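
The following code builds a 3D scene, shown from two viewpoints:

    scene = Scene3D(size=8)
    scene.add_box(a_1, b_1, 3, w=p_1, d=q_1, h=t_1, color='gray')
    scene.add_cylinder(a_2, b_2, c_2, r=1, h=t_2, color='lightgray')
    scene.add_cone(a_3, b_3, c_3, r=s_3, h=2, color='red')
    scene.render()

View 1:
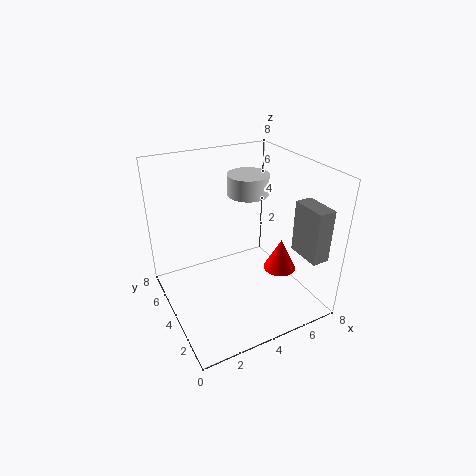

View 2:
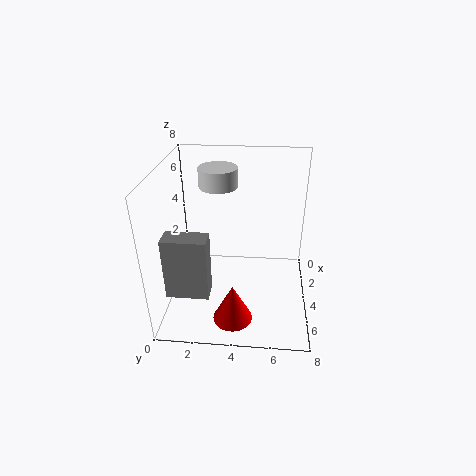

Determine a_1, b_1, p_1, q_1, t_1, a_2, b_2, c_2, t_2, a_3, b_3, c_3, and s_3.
a_1 = 7
b_1 = 1
p_1 = 1
q_1 = 2
t_1 = 3
a_2 = 4
b_2 = 3
c_2 = 7
t_2 = 1
a_3 = 7
b_3 = 4
c_3 = 1
s_3 = 1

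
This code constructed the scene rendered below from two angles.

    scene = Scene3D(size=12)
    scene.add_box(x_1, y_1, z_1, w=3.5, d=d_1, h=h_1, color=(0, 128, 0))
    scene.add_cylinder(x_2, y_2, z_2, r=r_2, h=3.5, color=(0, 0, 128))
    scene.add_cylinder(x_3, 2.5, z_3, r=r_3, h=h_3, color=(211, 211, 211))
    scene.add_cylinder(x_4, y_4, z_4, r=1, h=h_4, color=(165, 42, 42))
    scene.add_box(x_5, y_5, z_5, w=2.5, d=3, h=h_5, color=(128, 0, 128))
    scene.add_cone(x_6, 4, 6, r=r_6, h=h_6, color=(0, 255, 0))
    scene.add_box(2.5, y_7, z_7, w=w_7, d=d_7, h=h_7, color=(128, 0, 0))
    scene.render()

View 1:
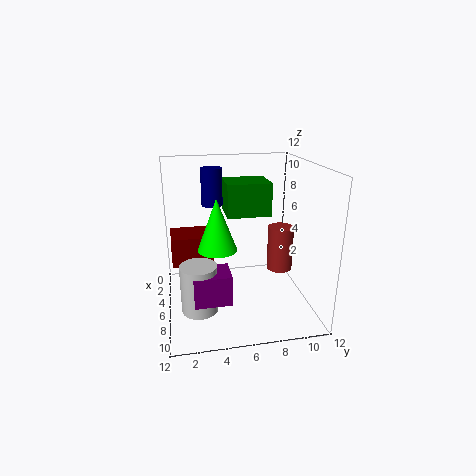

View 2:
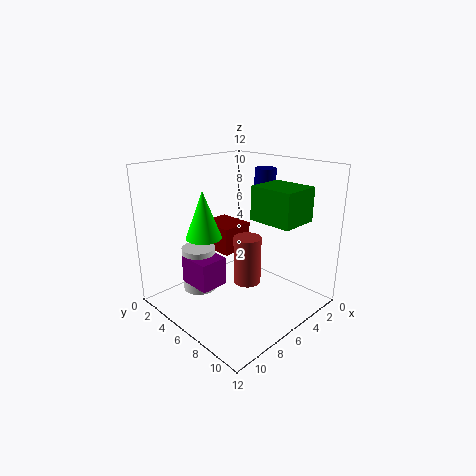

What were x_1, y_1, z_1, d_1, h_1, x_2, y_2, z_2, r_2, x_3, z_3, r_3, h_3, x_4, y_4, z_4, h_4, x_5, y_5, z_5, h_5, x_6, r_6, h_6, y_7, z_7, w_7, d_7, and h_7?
x_1 = 0.5
y_1 = 5.5
z_1 = 7
d_1 = 4
h_1 = 3
x_2 = 1
y_2 = 4.5
z_2 = 7.5
r_2 = 1
x_3 = 7.5
z_3 = 0.5
r_3 = 1.5
h_3 = 4
x_4 = 8
y_4 = 9
z_4 = 4
h_4 = 3.5
x_5 = 6.5
y_5 = 2
z_5 = 1.5
h_5 = 2.5
x_6 = 8
r_6 = 1.5
h_6 = 4
y_7 = 0.5
z_7 = 3.5
w_7 = 3
d_7 = 3.5
h_7 = 2.5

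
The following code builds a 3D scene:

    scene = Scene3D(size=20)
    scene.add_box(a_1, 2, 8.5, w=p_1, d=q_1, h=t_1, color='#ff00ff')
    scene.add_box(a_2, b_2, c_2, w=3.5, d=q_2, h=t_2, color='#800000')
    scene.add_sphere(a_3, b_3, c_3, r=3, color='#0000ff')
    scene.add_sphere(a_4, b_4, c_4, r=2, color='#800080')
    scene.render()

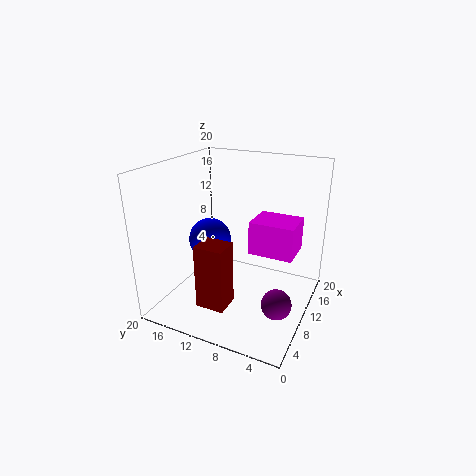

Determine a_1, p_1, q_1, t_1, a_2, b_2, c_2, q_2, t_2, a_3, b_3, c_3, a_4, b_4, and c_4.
a_1 = 9, p_1 = 5, q_1 = 6, t_1 = 4.5, a_2 = 4, b_2 = 9.5, c_2 = 1.5, q_2 = 4, t_2 = 9, a_3 = 10, b_3 = 14.5, c_3 = 9, a_4 = 7, b_4 = 3, c_4 = 3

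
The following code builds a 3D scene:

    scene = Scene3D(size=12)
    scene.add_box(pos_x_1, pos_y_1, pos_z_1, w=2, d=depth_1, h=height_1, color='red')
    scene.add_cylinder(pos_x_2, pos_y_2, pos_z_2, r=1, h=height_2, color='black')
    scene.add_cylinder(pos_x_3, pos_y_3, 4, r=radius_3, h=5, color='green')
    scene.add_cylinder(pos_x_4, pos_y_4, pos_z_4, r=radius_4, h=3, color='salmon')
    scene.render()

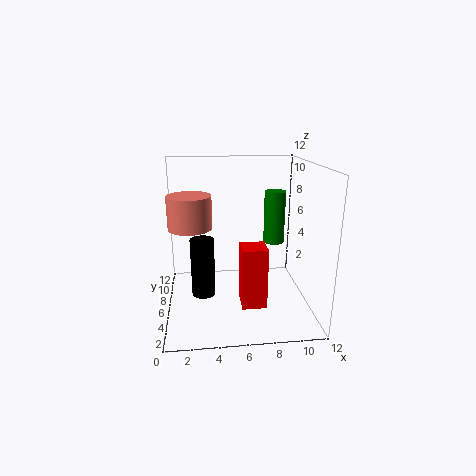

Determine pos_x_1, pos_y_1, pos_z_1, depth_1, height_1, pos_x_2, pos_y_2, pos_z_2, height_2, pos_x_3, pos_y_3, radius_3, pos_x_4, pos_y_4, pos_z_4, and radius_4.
pos_x_1 = 6
pos_y_1 = 3
pos_z_1 = 1
depth_1 = 2
height_1 = 5
pos_x_2 = 3
pos_y_2 = 6
pos_z_2 = 1
height_2 = 5
pos_x_3 = 10
pos_y_3 = 10
radius_3 = 1
pos_x_4 = 2
pos_y_4 = 9
pos_z_4 = 6
radius_4 = 2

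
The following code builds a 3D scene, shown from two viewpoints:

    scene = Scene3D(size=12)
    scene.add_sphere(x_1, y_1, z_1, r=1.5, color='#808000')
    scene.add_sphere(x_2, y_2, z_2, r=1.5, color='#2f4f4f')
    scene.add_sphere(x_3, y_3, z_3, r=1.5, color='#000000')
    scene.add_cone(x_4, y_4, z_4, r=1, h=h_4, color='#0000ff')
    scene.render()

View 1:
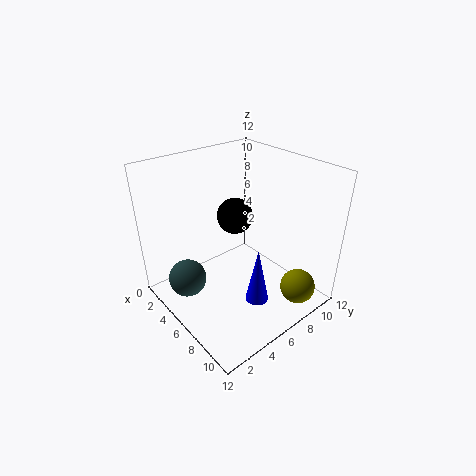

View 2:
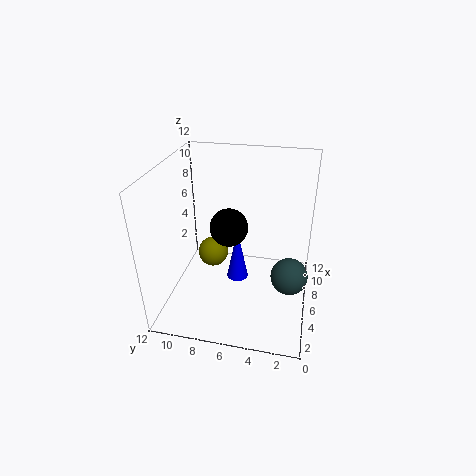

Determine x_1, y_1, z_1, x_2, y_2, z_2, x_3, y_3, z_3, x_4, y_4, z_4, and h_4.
x_1 = 10
y_1 = 9.5
z_1 = 1.5
x_2 = 5
y_2 = 1.5
z_2 = 3.5
x_3 = 5
y_3 = 6.5
z_3 = 7.5
x_4 = 8
y_4 = 6.5
z_4 = 0.5
h_4 = 5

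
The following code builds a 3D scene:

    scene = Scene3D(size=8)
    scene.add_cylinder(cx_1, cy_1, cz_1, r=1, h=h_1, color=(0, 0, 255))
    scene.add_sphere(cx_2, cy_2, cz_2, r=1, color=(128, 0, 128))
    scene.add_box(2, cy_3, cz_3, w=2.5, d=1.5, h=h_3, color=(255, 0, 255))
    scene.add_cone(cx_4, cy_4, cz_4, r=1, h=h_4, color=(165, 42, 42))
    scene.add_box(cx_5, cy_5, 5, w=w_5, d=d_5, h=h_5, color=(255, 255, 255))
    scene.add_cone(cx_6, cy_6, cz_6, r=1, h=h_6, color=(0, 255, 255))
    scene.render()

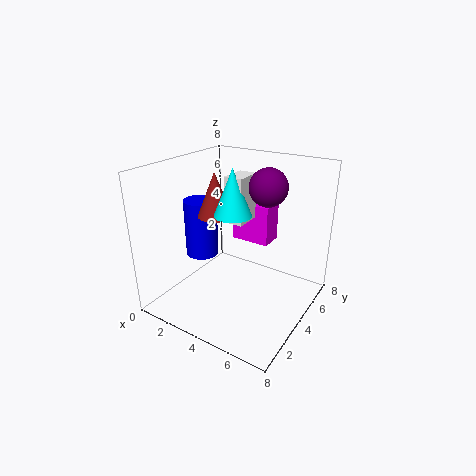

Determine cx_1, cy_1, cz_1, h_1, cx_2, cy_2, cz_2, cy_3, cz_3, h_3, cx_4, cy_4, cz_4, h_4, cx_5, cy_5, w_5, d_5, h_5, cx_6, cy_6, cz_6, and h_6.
cx_1 = 1, cy_1 = 4.5, cz_1 = 2, h_1 = 3.5, cx_2 = 5.5, cy_2 = 4.5, cz_2 = 7, cy_3 = 6.5, cz_3 = 2.5, h_3 = 2.5, cx_4 = 2.5, cy_4 = 4, cz_4 = 5, h_4 = 2.5, cx_5 = 3.5, cy_5 = 3.5, w_5 = 1, d_5 = 1.5, h_5 = 2.5, cx_6 = 4, cy_6 = 3.5, cz_6 = 5.5, h_6 = 2.5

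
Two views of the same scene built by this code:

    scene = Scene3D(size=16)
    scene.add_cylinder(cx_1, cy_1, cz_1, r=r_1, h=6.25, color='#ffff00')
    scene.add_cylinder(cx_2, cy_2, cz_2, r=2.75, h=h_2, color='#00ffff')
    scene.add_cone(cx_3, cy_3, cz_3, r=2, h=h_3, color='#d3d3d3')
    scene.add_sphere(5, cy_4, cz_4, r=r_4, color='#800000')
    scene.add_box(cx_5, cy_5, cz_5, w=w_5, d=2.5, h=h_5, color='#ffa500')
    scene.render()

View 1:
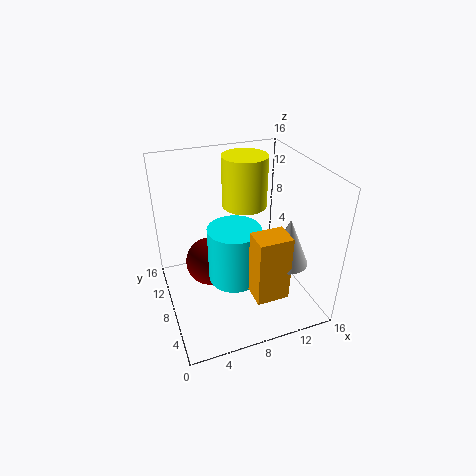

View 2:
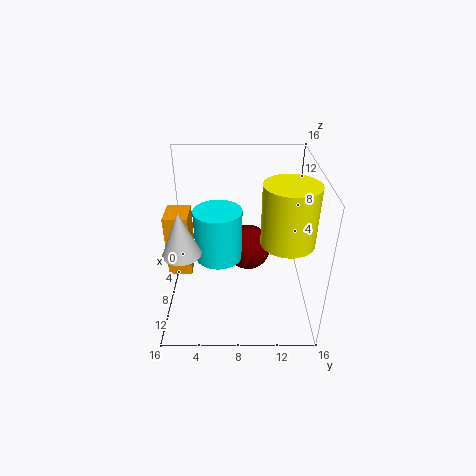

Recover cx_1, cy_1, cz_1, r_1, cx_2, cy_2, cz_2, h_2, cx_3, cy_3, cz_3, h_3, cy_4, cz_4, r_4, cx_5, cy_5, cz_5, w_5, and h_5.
cx_1 = 10.75
cy_1 = 13
cz_1 = 9.25
r_1 = 2.75
cx_2 = 6.75
cy_2 = 5.75
cz_2 = 4.75
h_2 = 6
cx_3 = 11
cy_3 = 2.25
cz_3 = 8
h_3 = 4.75
cy_4 = 9.25
cz_4 = 4.75
r_4 = 2.75
cx_5 = 7.25
cy_5 = 0.5
cz_5 = 5
w_5 = 3.25
h_5 = 6.75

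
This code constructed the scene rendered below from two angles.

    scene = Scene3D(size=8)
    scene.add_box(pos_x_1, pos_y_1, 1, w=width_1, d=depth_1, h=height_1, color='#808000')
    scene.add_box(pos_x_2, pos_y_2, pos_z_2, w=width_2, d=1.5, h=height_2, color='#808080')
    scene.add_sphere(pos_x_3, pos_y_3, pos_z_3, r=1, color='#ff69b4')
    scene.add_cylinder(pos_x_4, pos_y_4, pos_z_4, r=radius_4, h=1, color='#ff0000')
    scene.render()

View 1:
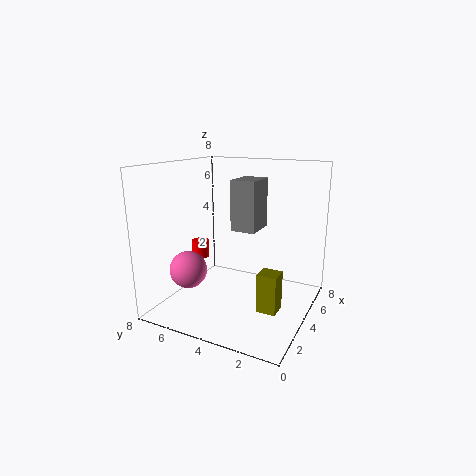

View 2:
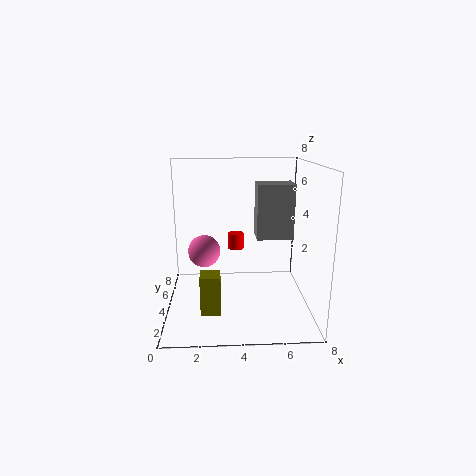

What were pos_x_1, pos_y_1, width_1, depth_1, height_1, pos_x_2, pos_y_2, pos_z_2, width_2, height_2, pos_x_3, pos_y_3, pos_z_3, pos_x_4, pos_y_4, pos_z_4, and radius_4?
pos_x_1 = 2, pos_y_1 = 1, width_1 = 1, depth_1 = 1, height_1 = 2, pos_x_2 = 5, pos_y_2 = 3.5, pos_z_2 = 4, width_2 = 2, height_2 = 3, pos_x_3 = 2, pos_y_3 = 6, pos_z_3 = 2.5, pos_x_4 = 4, pos_y_4 = 6.5, pos_z_4 = 2.5, radius_4 = 0.5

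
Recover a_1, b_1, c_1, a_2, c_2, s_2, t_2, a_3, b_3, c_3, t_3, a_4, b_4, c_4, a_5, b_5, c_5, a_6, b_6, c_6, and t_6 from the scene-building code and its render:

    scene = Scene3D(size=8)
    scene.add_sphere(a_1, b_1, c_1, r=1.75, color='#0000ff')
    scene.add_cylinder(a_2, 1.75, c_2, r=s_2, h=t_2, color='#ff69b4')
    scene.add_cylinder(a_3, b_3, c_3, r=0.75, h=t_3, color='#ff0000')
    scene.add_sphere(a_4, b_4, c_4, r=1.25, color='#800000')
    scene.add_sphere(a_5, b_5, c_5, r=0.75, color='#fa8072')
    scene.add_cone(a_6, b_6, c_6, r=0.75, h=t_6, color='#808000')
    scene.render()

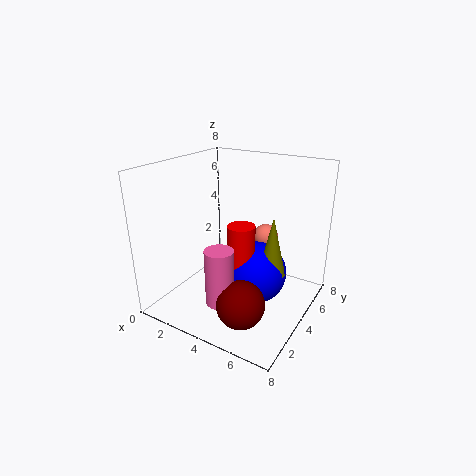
a_1 = 5; b_1 = 4.25; c_1 = 2; a_2 = 4.25; c_2 = 1.25; s_2 = 0.75; t_2 = 3; a_3 = 4.5; b_3 = 3.5; c_3 = 1.25; t_3 = 3.75; a_4 = 5.5; b_4 = 1.75; c_4 = 1.5; a_5 = 4.5; b_5 = 6.5; c_5 = 3.25; a_6 = 6; b_6 = 4.25; c_6 = 2.25; t_6 = 3.25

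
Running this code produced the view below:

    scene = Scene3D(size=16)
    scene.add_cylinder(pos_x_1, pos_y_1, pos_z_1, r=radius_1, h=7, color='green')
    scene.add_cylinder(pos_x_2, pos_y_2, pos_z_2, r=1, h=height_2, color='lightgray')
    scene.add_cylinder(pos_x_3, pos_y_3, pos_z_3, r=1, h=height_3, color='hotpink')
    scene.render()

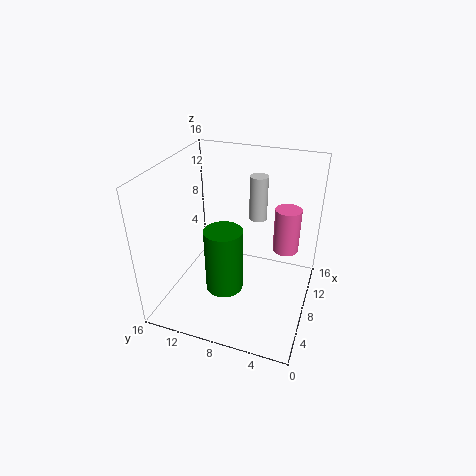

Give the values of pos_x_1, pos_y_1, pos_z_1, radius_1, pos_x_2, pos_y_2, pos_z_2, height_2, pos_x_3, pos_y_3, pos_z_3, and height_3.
pos_x_1 = 5, pos_y_1 = 8.5, pos_z_1 = 3.5, radius_1 = 2, pos_x_2 = 10.5, pos_y_2 = 6.5, pos_z_2 = 9.5, height_2 = 5, pos_x_3 = 1, pos_y_3 = 1.5, pos_z_3 = 12.5, height_3 = 3.5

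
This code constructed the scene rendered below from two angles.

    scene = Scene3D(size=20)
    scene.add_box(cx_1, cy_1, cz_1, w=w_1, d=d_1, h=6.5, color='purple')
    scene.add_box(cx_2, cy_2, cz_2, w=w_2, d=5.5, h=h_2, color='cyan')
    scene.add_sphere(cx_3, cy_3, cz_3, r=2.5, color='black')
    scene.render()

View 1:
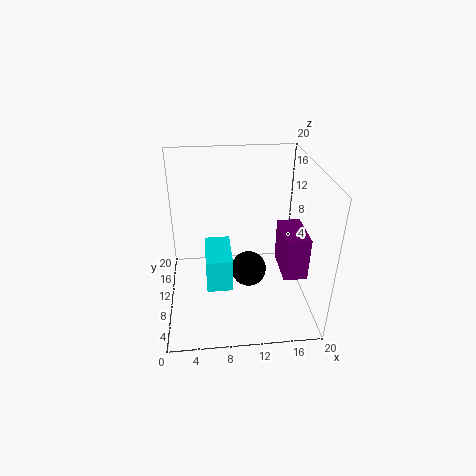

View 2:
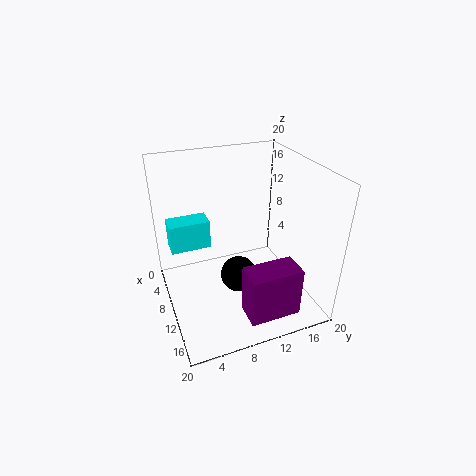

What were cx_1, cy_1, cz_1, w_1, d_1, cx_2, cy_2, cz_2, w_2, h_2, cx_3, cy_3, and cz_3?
cx_1 = 16.5; cy_1 = 8; cz_1 = 3.5; w_1 = 3.5; d_1 = 6.5; cx_2 = 5.5; cy_2 = 1; cz_2 = 8.5; w_2 = 3; h_2 = 4; cx_3 = 11.5; cy_3 = 9.5; cz_3 = 5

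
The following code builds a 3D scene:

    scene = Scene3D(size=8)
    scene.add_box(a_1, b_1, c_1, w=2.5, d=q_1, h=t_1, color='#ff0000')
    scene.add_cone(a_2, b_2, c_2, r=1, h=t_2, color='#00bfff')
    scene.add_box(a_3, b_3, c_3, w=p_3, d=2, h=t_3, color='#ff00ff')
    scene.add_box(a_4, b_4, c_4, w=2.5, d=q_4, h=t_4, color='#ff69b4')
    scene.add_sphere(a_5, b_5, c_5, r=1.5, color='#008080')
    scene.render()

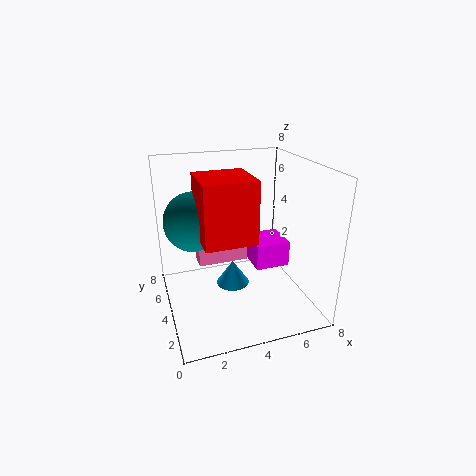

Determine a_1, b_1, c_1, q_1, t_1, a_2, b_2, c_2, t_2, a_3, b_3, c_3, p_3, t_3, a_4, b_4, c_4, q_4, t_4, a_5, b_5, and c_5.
a_1 = 1.5, b_1 = 1, c_1 = 5, q_1 = 2.5, t_1 = 3, a_2 = 4, b_2 = 5, c_2 = 0.5, t_2 = 1.5, a_3 = 5, b_3 = 3.5, c_3 = 2, p_3 = 2, t_3 = 1.5, a_4 = 1.5, b_4 = 2.5, c_4 = 3.5, q_4 = 1, t_4 = 1, a_5 = 1.5, b_5 = 3.5, c_5 = 5.5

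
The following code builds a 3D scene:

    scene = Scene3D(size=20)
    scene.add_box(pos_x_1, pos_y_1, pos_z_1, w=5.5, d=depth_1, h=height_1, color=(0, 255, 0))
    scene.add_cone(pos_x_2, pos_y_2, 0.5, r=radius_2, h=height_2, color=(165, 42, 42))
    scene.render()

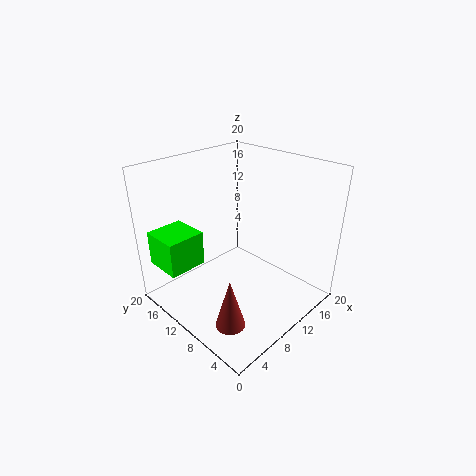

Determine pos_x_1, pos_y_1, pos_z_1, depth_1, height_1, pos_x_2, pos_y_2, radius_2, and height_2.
pos_x_1 = 1.5
pos_y_1 = 14
pos_z_1 = 5.5
depth_1 = 5.5
height_1 = 5
pos_x_2 = 4.5
pos_y_2 = 6
radius_2 = 2
height_2 = 7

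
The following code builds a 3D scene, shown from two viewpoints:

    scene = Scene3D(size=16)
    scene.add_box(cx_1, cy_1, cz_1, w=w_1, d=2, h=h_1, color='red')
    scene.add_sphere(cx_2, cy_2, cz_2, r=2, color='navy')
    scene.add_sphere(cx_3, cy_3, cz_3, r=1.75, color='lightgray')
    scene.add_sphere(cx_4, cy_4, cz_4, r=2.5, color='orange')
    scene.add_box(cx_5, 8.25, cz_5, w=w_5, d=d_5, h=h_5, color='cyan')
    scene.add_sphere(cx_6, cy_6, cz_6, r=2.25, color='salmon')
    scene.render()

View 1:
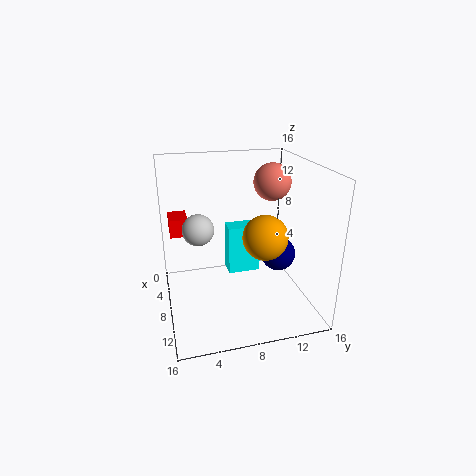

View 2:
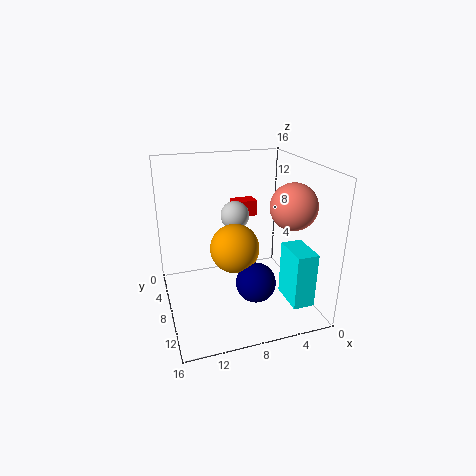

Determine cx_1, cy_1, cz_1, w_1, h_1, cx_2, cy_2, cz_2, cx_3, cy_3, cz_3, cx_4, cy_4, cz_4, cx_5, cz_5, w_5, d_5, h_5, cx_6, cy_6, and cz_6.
cx_1 = 3.75; cy_1 = 0.75; cz_1 = 8.25; w_1 = 3; h_1 = 2; cx_2 = 7.75; cy_2 = 13; cz_2 = 5.25; cx_3 = 7; cy_3 = 3.75; cz_3 = 9; cx_4 = 9.25; cy_4 = 10.75; cz_4 = 8.25; cx_5 = 0.25; cz_5 = 0.25; w_5 = 2.5; d_5 = 4.25; h_5 = 6.5; cx_6 = 4.25; cy_6 = 13.25; cz_6 = 13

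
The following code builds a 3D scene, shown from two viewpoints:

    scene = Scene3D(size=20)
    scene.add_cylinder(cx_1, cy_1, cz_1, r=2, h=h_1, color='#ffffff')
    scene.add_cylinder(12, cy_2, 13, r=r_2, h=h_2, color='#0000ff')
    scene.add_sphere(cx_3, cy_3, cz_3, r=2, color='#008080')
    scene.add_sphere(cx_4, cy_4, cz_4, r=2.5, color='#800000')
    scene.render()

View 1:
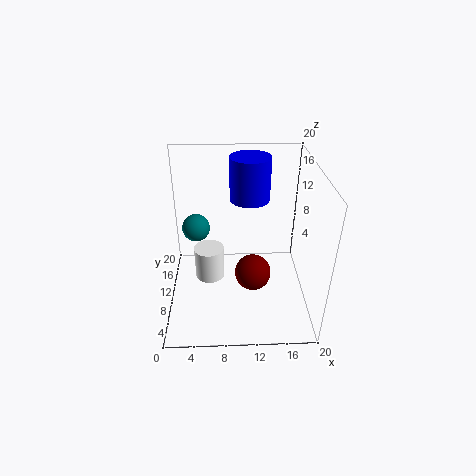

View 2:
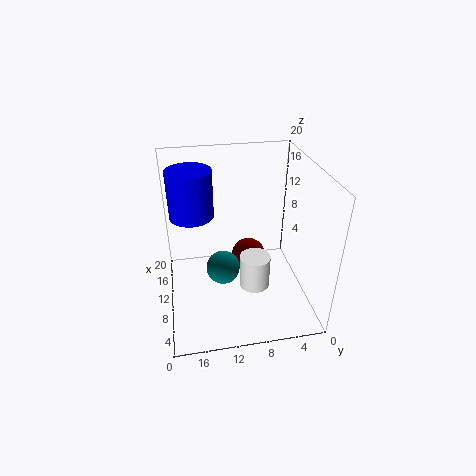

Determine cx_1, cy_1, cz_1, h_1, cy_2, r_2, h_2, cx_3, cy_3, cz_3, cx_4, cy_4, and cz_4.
cx_1 = 6, cy_1 = 8.5, cz_1 = 5, h_1 = 4.5, cy_2 = 16, r_2 = 3, h_2 = 6.5, cx_3 = 4, cy_3 = 13, cz_3 = 10, cx_4 = 12, cy_4 = 8, cz_4 = 5.5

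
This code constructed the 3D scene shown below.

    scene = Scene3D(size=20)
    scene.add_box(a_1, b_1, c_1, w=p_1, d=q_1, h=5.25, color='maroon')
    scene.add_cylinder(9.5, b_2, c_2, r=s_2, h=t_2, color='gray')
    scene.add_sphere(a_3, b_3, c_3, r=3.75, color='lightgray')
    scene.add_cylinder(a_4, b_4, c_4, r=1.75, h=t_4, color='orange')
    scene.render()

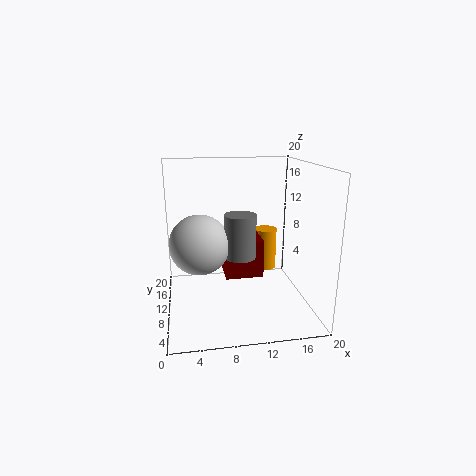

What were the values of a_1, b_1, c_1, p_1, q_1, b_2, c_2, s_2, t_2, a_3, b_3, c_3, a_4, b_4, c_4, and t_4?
a_1 = 8, b_1 = 8, c_1 = 4.75, p_1 = 5.25, q_1 = 5.5, b_2 = 5.75, c_2 = 9, s_2 = 2, t_2 = 5.5, a_3 = 4.5, b_3 = 6.25, c_3 = 10.75, a_4 = 15.5, b_4 = 15.75, c_4 = 2.75, t_4 = 6.5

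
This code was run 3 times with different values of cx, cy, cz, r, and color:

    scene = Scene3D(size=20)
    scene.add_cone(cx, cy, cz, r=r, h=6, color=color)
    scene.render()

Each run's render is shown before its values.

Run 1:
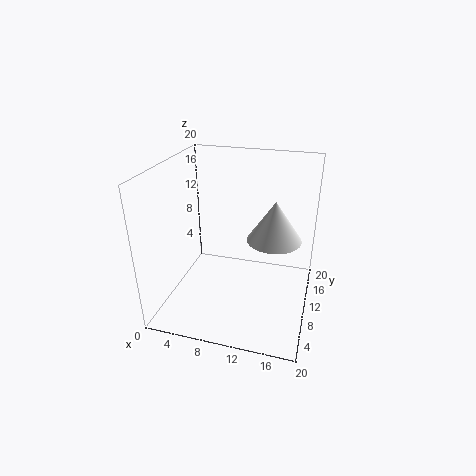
cx = 14.5; cy = 13.5; cz = 8.5; r = 4; color = 'white'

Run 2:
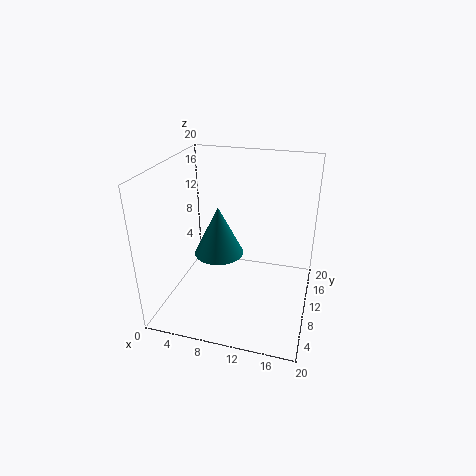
cx = 9; cy = 5; cz = 10.5; r = 3; color = 'teal'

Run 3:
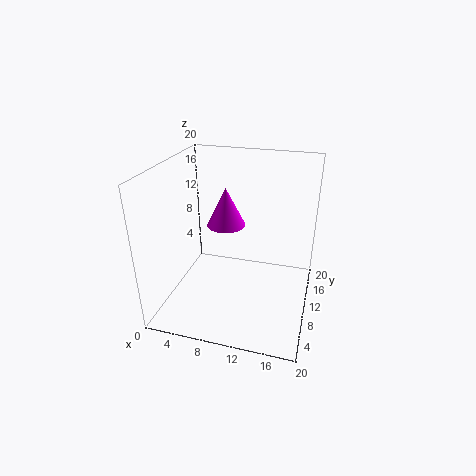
cx = 6.5; cy = 15.5; cz = 9; r = 3; color = 'magenta'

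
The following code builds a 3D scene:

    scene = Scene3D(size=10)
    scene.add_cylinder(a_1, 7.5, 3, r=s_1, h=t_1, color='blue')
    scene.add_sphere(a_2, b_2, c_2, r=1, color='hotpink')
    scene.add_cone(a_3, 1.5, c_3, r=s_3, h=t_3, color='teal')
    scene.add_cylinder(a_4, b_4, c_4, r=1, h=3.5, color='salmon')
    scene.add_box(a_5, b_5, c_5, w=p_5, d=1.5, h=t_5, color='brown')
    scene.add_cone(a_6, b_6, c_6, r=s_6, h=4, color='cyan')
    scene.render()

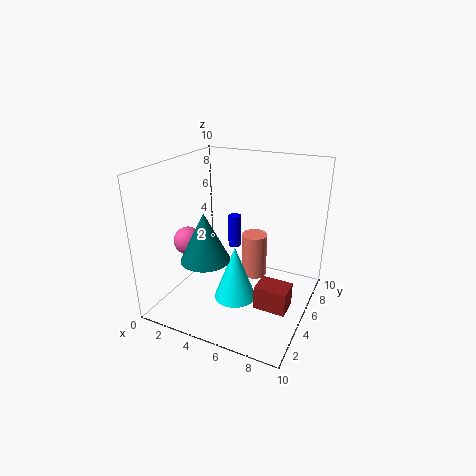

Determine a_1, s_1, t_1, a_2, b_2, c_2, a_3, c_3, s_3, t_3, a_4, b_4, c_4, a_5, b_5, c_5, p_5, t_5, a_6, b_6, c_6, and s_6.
a_1 = 3.5, s_1 = 0.5, t_1 = 2.5, a_2 = 1.5, b_2 = 4, c_2 = 4.5, a_3 = 4.5, c_3 = 5, s_3 = 1.5, t_3 = 3, a_4 = 5, b_4 = 8, c_4 = 0.5, a_5 = 7.5, b_5 = 2, c_5 = 2, p_5 = 2, t_5 = 1.5, a_6 = 5, b_6 = 4.5, c_6 = 0.5, s_6 = 1.5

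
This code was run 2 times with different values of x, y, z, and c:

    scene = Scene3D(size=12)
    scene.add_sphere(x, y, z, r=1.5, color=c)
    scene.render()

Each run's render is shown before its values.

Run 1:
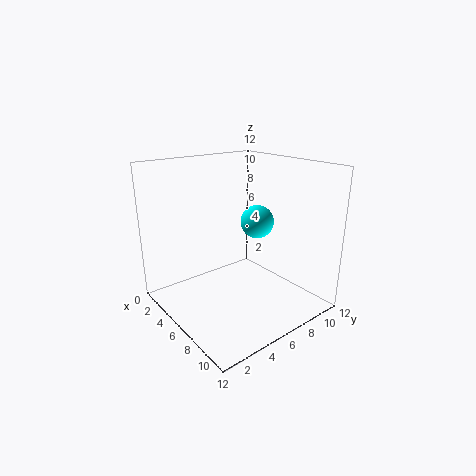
x = 5; y = 9; z = 6.5; c = 'cyan'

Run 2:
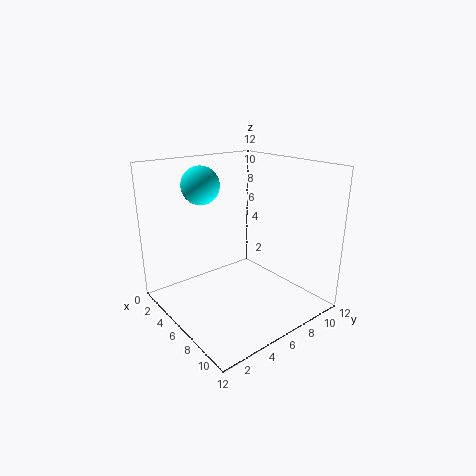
x = 4.5; y = 3.5; z = 10.5; c = 'cyan'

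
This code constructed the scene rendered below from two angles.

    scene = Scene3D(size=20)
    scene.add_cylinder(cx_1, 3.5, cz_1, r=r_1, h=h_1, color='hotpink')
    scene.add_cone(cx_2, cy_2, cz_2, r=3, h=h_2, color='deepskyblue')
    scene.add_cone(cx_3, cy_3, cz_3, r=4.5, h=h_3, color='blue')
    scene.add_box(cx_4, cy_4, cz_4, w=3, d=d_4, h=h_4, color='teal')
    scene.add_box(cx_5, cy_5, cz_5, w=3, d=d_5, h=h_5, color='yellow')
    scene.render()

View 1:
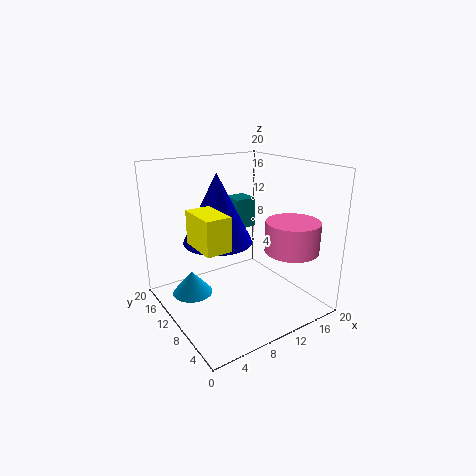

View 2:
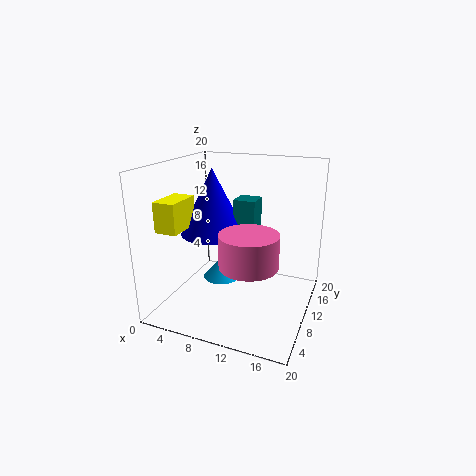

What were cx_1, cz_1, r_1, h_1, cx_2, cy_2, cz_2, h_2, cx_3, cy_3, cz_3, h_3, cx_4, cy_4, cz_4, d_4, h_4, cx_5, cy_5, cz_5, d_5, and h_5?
cx_1 = 14; cz_1 = 9.5; r_1 = 3.5; h_1 = 4; cx_2 = 5; cy_2 = 15; cz_2 = 0.5; h_2 = 3.5; cx_3 = 6.5; cy_3 = 9.5; cz_3 = 10.5; h_3 = 9; cx_4 = 9.5; cy_4 = 9.5; cz_4 = 11.5; d_4 = 3; h_4 = 4; cx_5 = 1.5; cy_5 = 3; cz_5 = 12; d_5 = 5; h_5 = 4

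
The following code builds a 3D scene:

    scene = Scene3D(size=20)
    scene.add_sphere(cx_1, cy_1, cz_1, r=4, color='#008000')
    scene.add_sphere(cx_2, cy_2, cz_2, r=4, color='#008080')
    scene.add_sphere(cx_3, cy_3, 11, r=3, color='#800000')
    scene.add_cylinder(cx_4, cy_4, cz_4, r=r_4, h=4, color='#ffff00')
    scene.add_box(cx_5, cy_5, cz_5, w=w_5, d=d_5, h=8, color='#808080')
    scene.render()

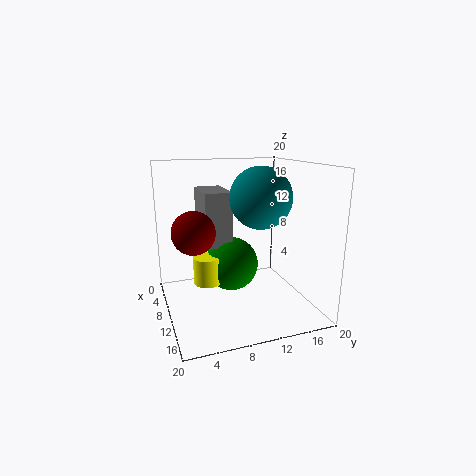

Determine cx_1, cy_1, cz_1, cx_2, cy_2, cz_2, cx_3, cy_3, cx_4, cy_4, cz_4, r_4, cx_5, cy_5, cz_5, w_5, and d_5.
cx_1 = 7
cy_1 = 10
cz_1 = 5
cx_2 = 13
cy_2 = 12
cz_2 = 16
cx_3 = 9
cy_3 = 4
cx_4 = 8
cy_4 = 6
cz_4 = 3
r_4 = 2
cx_5 = 1
cy_5 = 6
cz_5 = 8
w_5 = 7
d_5 = 4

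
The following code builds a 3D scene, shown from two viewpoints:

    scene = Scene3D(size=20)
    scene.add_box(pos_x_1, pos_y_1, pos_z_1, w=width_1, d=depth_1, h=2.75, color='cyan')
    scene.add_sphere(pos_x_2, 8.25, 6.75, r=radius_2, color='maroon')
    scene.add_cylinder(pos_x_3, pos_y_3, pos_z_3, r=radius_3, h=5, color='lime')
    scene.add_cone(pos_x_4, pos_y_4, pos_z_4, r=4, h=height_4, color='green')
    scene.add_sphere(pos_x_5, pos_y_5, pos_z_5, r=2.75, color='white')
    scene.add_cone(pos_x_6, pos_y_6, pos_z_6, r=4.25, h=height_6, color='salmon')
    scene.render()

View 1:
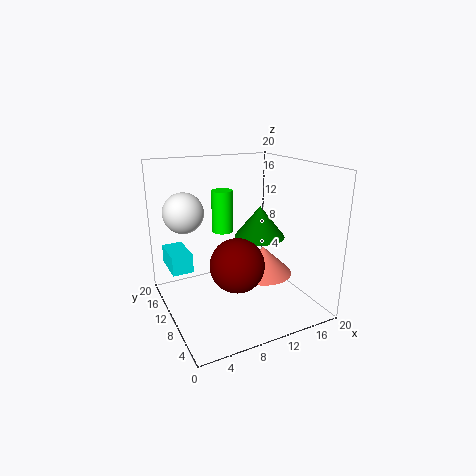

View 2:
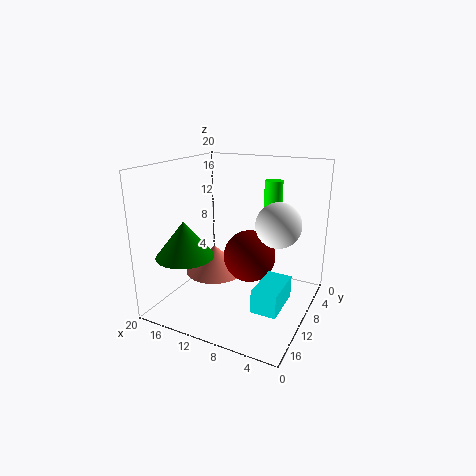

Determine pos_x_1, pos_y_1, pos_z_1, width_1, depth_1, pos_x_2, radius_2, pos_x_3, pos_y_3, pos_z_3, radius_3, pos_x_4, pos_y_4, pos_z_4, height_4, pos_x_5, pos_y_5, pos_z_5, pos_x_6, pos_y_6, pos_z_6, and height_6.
pos_x_1 = 1.25; pos_y_1 = 12.75; pos_z_1 = 4.75; width_1 = 3; depth_1 = 5.5; pos_x_2 = 9; radius_2 = 3.75; pos_x_3 = 6.25; pos_y_3 = 6.75; pos_z_3 = 12.75; radius_3 = 1.25; pos_x_4 = 16; pos_y_4 = 14.25; pos_z_4 = 7.75; height_4 = 5; pos_x_5 = 3.25; pos_y_5 = 12.75; pos_z_5 = 13.75; pos_x_6 = 14; pos_y_6 = 9.75; pos_z_6 = 4; height_6 = 4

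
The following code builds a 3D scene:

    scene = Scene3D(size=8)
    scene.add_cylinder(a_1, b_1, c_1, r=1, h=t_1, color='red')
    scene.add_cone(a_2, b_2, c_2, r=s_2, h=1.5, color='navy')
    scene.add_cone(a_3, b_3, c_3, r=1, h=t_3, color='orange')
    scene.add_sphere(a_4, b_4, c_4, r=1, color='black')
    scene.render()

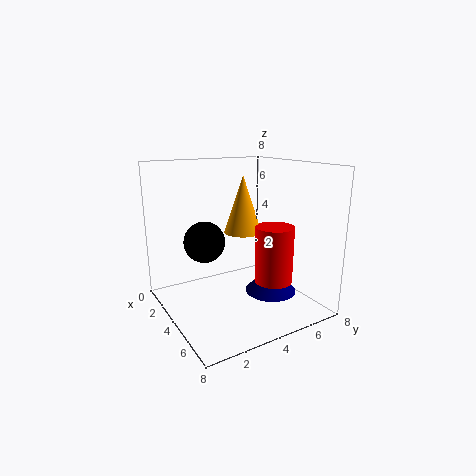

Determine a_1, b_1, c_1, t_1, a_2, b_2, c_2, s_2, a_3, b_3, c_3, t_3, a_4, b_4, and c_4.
a_1 = 6
b_1 = 5
c_1 = 2
t_1 = 3
a_2 = 4.5
b_2 = 6
c_2 = 0.5
s_2 = 1.5
a_3 = 4.5
b_3 = 4
c_3 = 4.5
t_3 = 3
a_4 = 5
b_4 = 1.5
c_4 = 4.5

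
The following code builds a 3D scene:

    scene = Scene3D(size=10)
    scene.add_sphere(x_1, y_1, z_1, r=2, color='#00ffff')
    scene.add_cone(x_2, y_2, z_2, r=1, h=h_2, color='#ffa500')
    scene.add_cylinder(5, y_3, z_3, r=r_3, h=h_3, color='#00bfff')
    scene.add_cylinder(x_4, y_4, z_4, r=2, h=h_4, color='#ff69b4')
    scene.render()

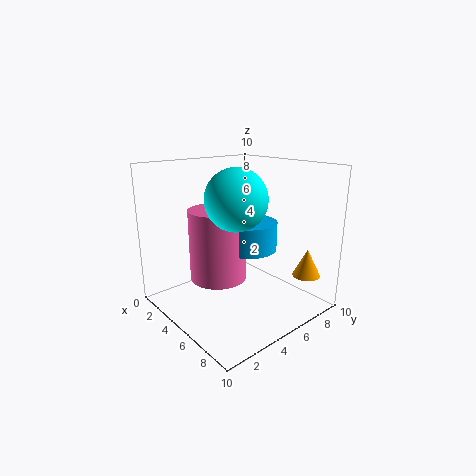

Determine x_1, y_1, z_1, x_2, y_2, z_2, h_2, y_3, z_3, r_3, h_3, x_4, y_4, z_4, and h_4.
x_1 = 6; y_1 = 4; z_1 = 8; x_2 = 8; y_2 = 9; z_2 = 2; h_2 = 2; y_3 = 6; z_3 = 4; r_3 = 2; h_3 = 2; x_4 = 4; y_4 = 4; z_4 = 2; h_4 = 5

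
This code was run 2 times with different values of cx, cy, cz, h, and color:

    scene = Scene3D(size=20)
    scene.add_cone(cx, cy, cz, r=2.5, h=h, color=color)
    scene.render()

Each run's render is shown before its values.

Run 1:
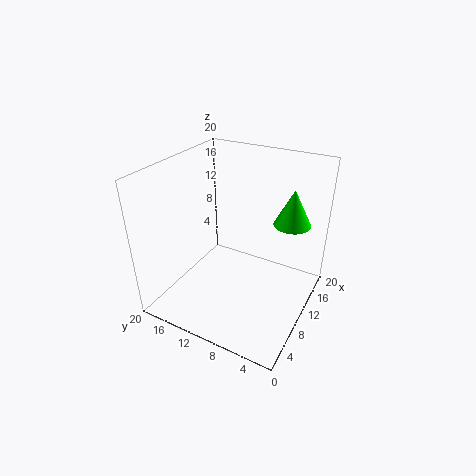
cx = 13.25
cy = 3.5
cz = 12.25
h = 5
color = 'lime'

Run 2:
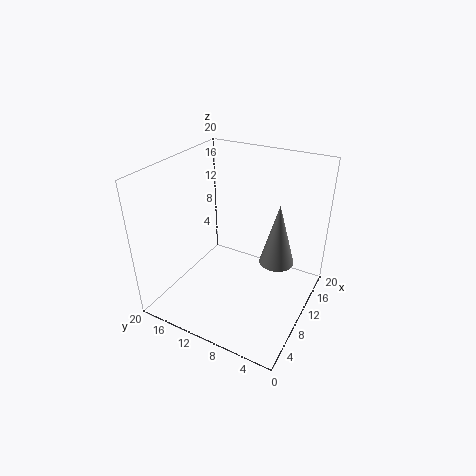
cx = 13
cy = 5.25
cz = 5.75
h = 9
color = 'gray'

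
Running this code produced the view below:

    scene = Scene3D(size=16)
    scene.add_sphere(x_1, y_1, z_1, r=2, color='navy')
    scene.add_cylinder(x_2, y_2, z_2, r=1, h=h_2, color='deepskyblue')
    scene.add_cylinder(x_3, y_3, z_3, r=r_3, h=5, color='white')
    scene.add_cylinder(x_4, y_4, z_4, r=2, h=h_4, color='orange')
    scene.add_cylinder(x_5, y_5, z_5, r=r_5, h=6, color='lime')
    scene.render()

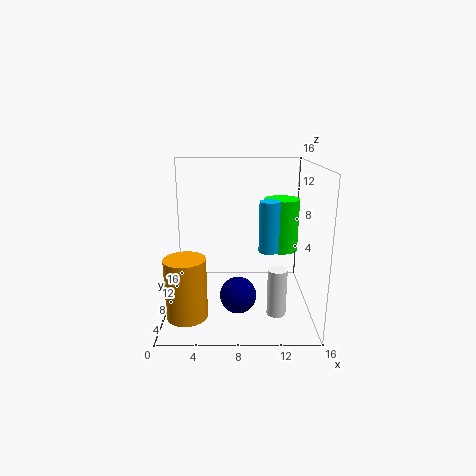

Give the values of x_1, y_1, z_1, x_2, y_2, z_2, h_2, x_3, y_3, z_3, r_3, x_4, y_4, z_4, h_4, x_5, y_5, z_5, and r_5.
x_1 = 8; y_1 = 6; z_1 = 2; x_2 = 11; y_2 = 4; z_2 = 8; h_2 = 5; x_3 = 12; y_3 = 4; z_3 = 1; r_3 = 1; x_4 = 3; y_4 = 2; z_4 = 2; h_4 = 6; x_5 = 13; y_5 = 10; z_5 = 6; r_5 = 2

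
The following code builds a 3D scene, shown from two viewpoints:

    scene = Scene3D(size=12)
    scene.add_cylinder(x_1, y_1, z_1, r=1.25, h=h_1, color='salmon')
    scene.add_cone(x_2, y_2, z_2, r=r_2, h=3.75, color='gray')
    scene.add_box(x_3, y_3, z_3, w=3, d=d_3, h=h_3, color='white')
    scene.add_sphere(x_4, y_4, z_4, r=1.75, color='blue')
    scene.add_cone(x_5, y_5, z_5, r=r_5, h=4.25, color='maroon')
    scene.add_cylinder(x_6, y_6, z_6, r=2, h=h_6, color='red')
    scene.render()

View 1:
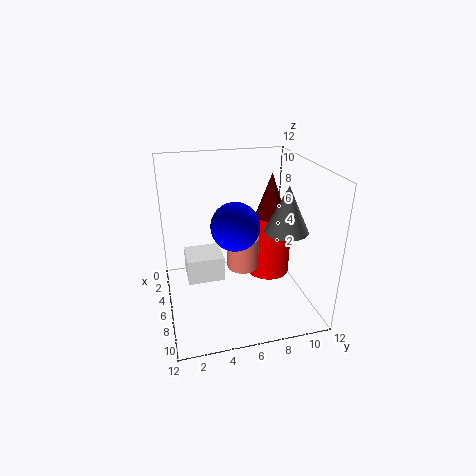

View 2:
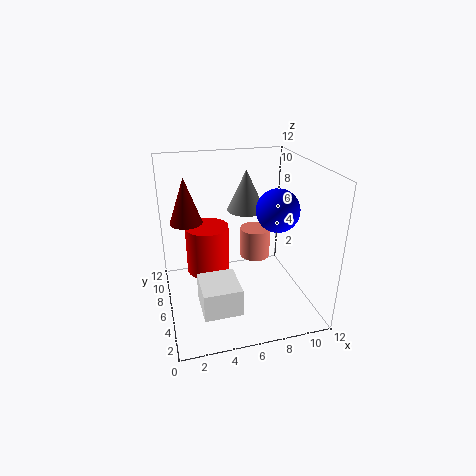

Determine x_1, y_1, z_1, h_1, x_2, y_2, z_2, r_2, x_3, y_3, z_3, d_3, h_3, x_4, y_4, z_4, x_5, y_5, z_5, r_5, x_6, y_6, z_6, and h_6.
x_1 = 7.5
y_1 = 6
z_1 = 4.25
h_1 = 2.5
x_2 = 7.75
y_2 = 9.5
z_2 = 7
r_2 = 1.75
x_3 = 2.25
y_3 = 1.75
z_3 = 1.5
d_3 = 3.25
h_3 = 2.25
x_4 = 9
y_4 = 5
z_4 = 8.5
x_5 = 2.25
y_5 = 10.25
z_5 = 6
r_5 = 1.5
x_6 = 4
y_6 = 9.5
z_6 = 1.25
h_6 = 4.5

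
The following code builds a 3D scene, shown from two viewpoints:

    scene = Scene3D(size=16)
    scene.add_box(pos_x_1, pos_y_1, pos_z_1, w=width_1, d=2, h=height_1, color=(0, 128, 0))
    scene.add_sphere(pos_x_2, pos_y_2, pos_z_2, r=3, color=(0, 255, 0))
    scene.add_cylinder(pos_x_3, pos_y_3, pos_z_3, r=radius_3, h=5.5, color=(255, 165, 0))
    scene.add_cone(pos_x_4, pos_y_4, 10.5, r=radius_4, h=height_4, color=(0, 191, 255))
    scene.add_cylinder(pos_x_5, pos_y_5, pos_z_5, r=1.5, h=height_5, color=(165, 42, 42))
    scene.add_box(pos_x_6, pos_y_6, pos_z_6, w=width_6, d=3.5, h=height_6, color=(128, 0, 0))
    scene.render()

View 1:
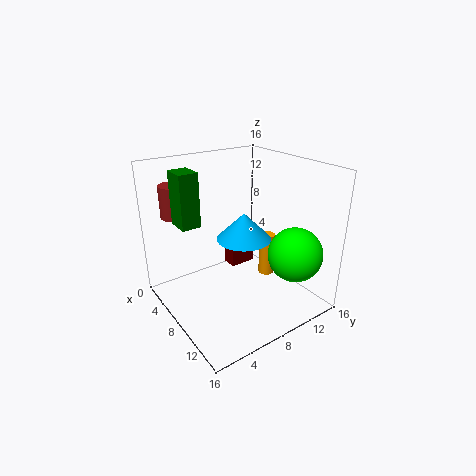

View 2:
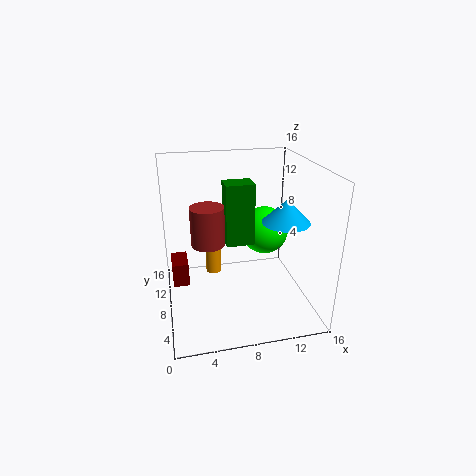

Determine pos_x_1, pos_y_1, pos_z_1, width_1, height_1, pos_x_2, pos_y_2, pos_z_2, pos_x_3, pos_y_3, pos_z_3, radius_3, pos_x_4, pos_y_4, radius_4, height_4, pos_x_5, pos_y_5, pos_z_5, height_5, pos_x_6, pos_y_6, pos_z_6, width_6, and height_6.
pos_x_1 = 5.5, pos_y_1 = 1.5, pos_z_1 = 10.5, width_1 = 2.5, height_1 = 5.5, pos_x_2 = 12.5, pos_y_2 = 12.5, pos_z_2 = 6.5, pos_x_3 = 6, pos_y_3 = 14, pos_z_3 = 0.5, radius_3 = 1, pos_x_4 = 12.5, pos_y_4 = 5.5, radius_4 = 2.5, height_4 = 2.5, pos_x_5 = 4, pos_y_5 = 2.5, pos_z_5 = 10.5, height_5 = 3.5, pos_x_6 = 0.5, pos_y_6 = 11, pos_z_6 = 0.5, width_6 = 2, height_6 = 3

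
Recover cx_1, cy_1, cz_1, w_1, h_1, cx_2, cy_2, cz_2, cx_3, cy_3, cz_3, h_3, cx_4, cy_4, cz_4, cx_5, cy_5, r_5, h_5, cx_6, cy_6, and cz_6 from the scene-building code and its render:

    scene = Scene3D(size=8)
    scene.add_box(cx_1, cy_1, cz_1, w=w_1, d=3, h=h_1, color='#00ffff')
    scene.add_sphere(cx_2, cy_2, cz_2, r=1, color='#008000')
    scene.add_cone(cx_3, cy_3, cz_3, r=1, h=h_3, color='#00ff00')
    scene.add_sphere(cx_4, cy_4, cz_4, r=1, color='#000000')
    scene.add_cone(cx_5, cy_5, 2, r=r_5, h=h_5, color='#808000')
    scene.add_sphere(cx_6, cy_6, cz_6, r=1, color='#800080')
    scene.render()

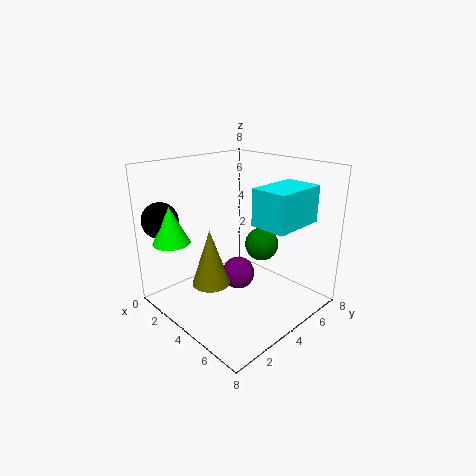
cx_1 = 5; cy_1 = 4; cz_1 = 5; w_1 = 2; h_1 = 2; cx_2 = 4; cy_2 = 6; cz_2 = 3; cx_3 = 2; cy_3 = 1; cz_3 = 4; h_3 = 2; cx_4 = 1; cy_4 = 1; cz_4 = 5; cx_5 = 4; cy_5 = 2; r_5 = 1; h_5 = 3; cx_6 = 3; cy_6 = 5; cz_6 = 1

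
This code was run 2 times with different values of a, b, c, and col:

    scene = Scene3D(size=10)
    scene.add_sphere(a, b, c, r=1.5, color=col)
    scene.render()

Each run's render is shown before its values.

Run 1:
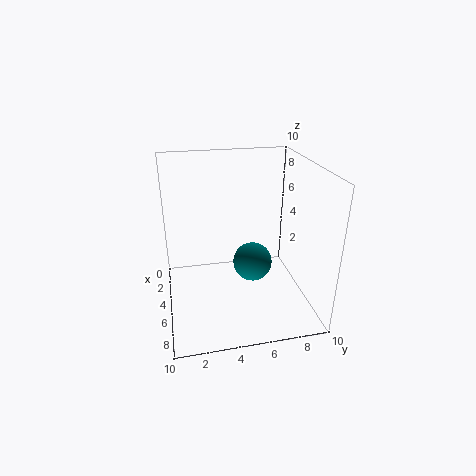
a = 3.5, b = 6.5, c = 2, col = 'teal'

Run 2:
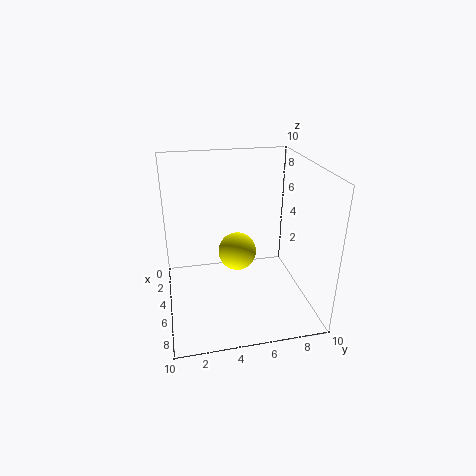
a = 2.5, b = 5.5, c = 2.5, col = 'yellow'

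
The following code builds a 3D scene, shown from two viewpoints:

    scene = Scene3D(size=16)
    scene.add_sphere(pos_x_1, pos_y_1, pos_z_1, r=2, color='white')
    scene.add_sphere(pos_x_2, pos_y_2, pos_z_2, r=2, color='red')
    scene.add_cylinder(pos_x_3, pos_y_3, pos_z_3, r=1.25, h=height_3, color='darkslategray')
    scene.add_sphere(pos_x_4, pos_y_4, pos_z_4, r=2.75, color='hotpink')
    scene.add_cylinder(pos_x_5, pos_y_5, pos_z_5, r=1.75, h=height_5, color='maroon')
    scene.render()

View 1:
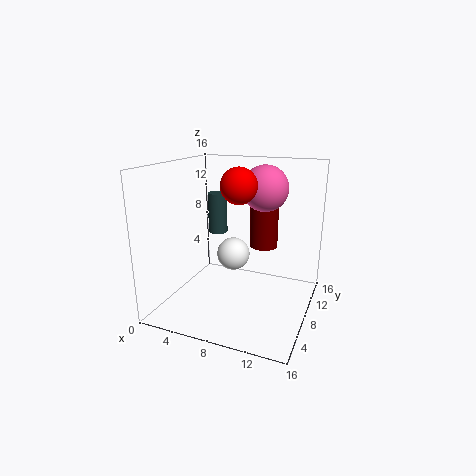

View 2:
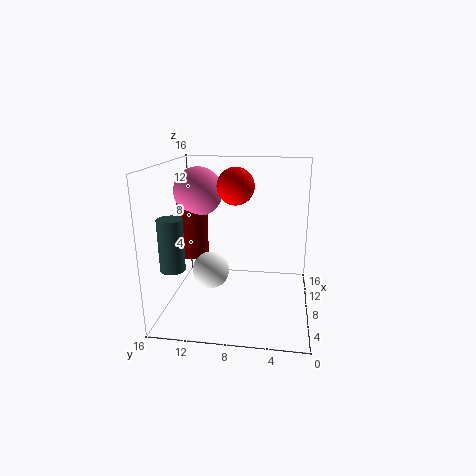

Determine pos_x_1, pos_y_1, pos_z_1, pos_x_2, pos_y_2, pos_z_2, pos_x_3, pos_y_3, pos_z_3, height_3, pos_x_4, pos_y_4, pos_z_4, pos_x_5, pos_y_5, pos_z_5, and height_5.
pos_x_1 = 6.25
pos_y_1 = 10.75
pos_z_1 = 4.75
pos_x_2 = 8
pos_y_2 = 8.25
pos_z_2 = 13.75
pos_x_3 = 2.75
pos_y_3 = 13.75
pos_z_3 = 6.25
height_3 = 5.25
pos_x_4 = 9.5
pos_y_4 = 12.75
pos_z_4 = 12.75
pos_x_5 = 9.25
pos_y_5 = 13.5
pos_z_5 = 5.25
height_5 = 8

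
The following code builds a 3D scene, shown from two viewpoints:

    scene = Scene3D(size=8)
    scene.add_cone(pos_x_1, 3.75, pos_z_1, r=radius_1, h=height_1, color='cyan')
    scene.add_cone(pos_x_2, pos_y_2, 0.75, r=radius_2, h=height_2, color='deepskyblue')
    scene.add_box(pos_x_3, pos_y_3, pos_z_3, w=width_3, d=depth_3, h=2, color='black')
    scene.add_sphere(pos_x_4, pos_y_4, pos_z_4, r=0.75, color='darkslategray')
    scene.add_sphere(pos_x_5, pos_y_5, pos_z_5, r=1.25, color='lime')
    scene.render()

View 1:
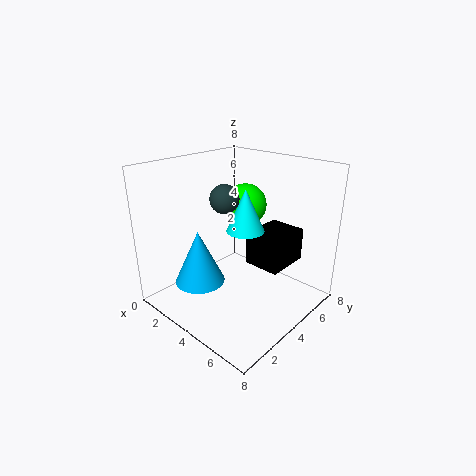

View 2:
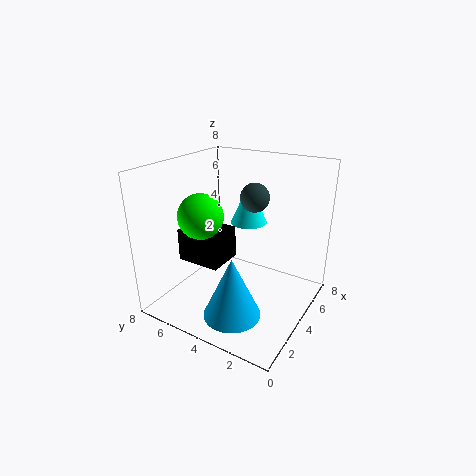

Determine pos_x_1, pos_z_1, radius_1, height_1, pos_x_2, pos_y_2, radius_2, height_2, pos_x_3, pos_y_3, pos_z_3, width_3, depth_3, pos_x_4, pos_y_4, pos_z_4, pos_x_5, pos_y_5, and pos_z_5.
pos_x_1 = 4.75, pos_z_1 = 4.75, radius_1 = 1, height_1 = 2.25, pos_x_2 = 1.75, pos_y_2 = 3, radius_2 = 1.5, height_2 = 3.25, pos_x_3 = 3.5, pos_y_3 = 5.25, pos_z_3 = 1.75, width_3 = 2.25, depth_3 = 2.75, pos_x_4 = 4, pos_y_4 = 3, pos_z_4 = 6.5, pos_x_5 = 3, pos_y_5 = 5.75, pos_z_5 = 5.25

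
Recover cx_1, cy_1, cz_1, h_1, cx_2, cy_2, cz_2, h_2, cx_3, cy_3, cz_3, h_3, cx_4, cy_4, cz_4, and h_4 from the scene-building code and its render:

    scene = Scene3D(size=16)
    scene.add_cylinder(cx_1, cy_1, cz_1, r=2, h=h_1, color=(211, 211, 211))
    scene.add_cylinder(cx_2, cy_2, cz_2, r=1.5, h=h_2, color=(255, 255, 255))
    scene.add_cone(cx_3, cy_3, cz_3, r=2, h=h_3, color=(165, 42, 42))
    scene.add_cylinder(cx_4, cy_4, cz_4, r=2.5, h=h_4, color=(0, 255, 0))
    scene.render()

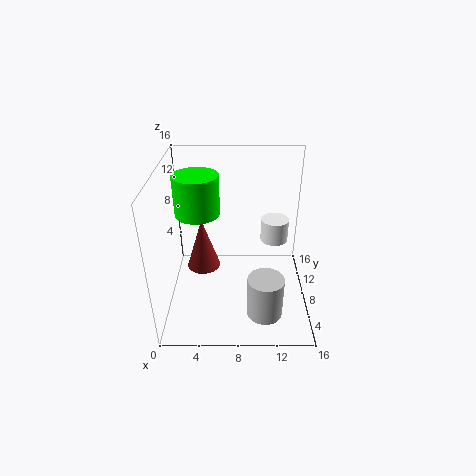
cx_1 = 11; cy_1 = 4.5; cz_1 = 0.25; h_1 = 4.75; cx_2 = 12; cy_2 = 8.25; cz_2 = 7.75; h_2 = 2.5; cx_3 = 3.75; cy_3 = 10.25; cz_3 = 2.75; h_3 = 6.25; cx_4 = 3.5; cy_4 = 9.5; cz_4 = 10.25; h_4 = 4.5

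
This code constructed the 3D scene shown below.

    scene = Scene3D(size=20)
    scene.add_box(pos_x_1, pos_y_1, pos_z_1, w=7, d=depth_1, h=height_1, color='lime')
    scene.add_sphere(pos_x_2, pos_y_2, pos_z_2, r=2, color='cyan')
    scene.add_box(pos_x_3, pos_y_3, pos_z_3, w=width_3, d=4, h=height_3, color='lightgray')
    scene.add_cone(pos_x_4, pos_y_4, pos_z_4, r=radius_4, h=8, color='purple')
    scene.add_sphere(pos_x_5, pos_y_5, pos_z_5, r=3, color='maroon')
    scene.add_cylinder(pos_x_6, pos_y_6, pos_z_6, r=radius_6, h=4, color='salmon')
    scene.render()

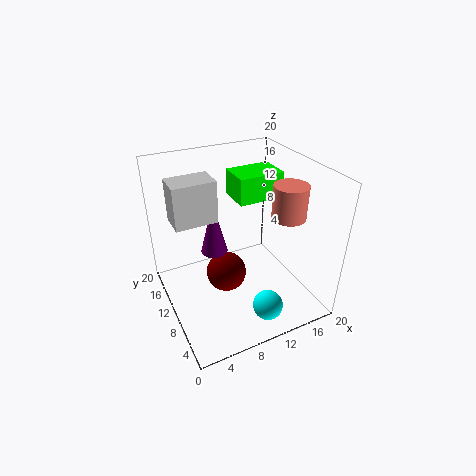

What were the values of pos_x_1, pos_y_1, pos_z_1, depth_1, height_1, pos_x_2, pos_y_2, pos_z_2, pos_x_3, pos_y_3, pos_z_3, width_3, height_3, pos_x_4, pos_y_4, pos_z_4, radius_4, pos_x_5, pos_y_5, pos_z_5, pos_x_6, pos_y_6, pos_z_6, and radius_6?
pos_x_1 = 12; pos_y_1 = 13; pos_z_1 = 13; depth_1 = 5; height_1 = 4; pos_x_2 = 11; pos_y_2 = 3; pos_z_2 = 3; pos_x_3 = 2; pos_y_3 = 12; pos_z_3 = 12; width_3 = 6; height_3 = 6; pos_x_4 = 8; pos_y_4 = 14; pos_z_4 = 6; radius_4 = 2; pos_x_5 = 9; pos_y_5 = 12; pos_z_5 = 3; pos_x_6 = 13; pos_y_6 = 3; pos_z_6 = 16; radius_6 = 2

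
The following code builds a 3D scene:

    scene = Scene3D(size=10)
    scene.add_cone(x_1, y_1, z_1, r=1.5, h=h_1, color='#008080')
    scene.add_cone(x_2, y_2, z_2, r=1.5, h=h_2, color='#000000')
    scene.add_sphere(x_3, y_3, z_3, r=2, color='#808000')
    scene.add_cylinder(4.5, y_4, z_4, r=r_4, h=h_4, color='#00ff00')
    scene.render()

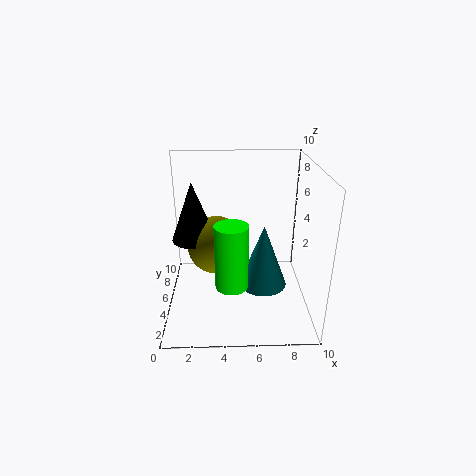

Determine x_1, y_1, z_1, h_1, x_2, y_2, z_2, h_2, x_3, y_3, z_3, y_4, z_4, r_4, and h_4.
x_1 = 6.5, y_1 = 2.5, z_1 = 3, h_1 = 4, x_2 = 2, y_2 = 5, z_2 = 5, h_2 = 4, x_3 = 3.5, y_3 = 5, z_3 = 4.5, y_4 = 1.5, z_4 = 3.5, r_4 = 1, h_4 = 4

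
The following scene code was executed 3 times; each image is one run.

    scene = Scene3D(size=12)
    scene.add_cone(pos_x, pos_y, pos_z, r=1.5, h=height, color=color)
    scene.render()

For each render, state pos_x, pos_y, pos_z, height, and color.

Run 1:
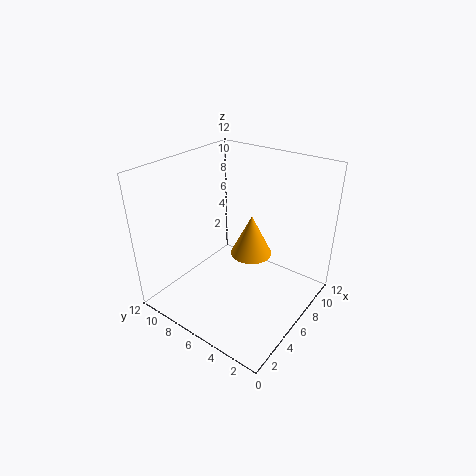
pos_x = 4.25
pos_y = 3.5
pos_z = 6.5
height = 3
color = 'orange'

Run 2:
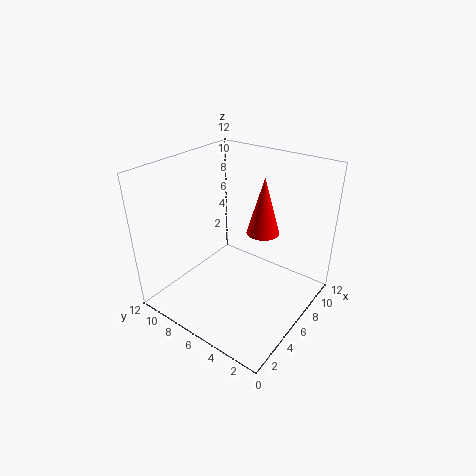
pos_x = 9.5
pos_y = 5.75
pos_z = 5
height = 5.25
color = 'red'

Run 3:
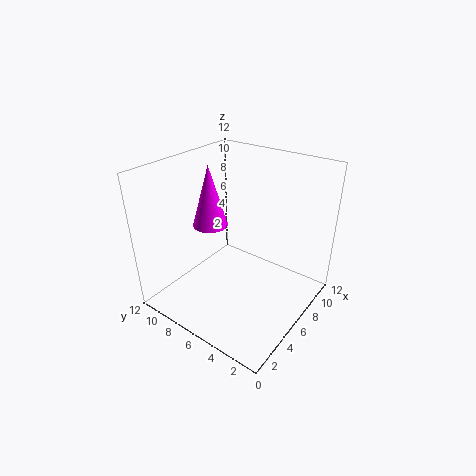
pos_x = 5.75
pos_y = 8.75
pos_z = 6.5
height = 5.25
color = 'magenta'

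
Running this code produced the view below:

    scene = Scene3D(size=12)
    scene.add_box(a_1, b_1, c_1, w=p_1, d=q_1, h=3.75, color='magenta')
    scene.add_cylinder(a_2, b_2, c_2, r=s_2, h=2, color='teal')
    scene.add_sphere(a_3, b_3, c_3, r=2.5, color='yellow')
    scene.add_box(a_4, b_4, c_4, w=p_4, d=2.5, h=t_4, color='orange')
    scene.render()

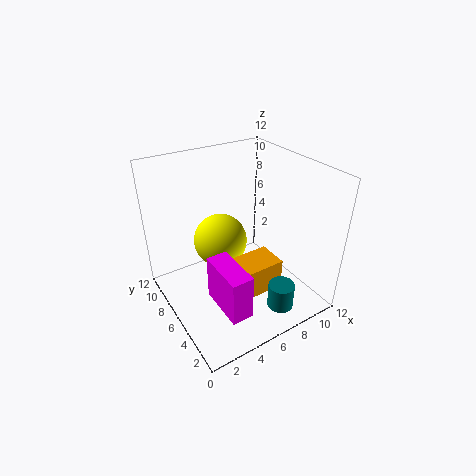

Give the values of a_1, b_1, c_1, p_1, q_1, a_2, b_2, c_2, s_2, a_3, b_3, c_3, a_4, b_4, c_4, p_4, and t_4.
a_1 = 2.75
b_1 = 1.5
c_1 = 1.75
p_1 = 1.75
q_1 = 4
a_2 = 6.75
b_2 = 1
c_2 = 2.25
s_2 = 1
a_3 = 6.25
b_3 = 9.5
c_3 = 3.75
a_4 = 3.75
b_4 = 2.5
c_4 = 2.5
p_4 = 4.25
t_4 = 2.5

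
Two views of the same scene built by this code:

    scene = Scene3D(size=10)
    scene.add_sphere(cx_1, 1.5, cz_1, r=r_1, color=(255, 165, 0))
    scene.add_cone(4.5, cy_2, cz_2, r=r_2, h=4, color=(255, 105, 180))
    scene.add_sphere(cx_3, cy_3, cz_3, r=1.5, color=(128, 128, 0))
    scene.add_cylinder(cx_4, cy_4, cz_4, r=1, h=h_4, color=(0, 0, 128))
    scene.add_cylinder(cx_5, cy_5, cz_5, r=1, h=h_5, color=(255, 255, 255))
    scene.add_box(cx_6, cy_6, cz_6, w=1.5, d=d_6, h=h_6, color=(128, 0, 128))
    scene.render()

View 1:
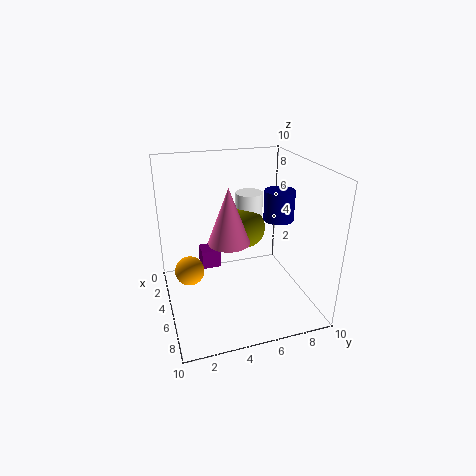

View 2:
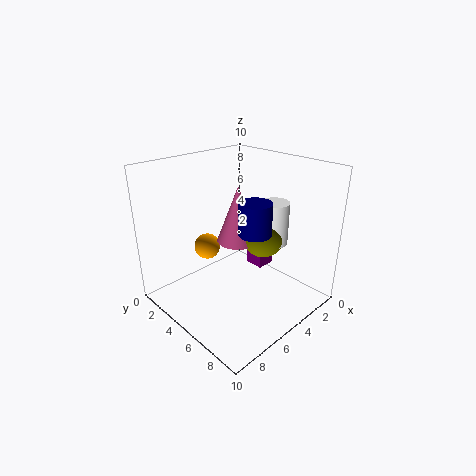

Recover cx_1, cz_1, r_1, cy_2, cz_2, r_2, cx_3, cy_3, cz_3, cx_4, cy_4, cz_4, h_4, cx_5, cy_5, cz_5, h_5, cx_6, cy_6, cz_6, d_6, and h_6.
cx_1 = 5, cz_1 = 3, r_1 = 1, cy_2 = 4.5, cz_2 = 4.5, r_2 = 1.5, cx_3 = 3.5, cy_3 = 6, cz_3 = 5, cx_4 = 6, cy_4 = 7.5, cz_4 = 6.5, h_4 = 2, cx_5 = 3, cy_5 = 6.5, cz_5 = 4.5, h_5 = 3, cx_6 = 0.5, cy_6 = 3, cz_6 = 1, d_6 = 1.5, h_6 = 1.5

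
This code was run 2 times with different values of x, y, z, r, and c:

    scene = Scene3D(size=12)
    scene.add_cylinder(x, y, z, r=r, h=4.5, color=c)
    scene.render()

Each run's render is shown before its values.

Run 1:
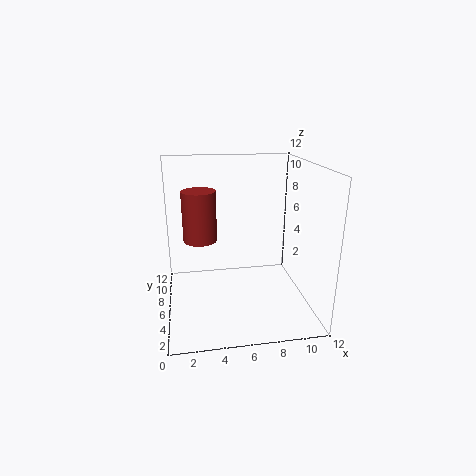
x = 3, y = 8.5, z = 5, r = 1.5, c = 'brown'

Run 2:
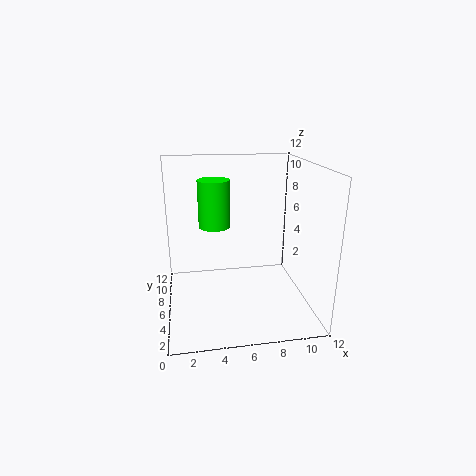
x = 4.5, y = 10.5, z = 5.5, r = 1.5, c = 'lime'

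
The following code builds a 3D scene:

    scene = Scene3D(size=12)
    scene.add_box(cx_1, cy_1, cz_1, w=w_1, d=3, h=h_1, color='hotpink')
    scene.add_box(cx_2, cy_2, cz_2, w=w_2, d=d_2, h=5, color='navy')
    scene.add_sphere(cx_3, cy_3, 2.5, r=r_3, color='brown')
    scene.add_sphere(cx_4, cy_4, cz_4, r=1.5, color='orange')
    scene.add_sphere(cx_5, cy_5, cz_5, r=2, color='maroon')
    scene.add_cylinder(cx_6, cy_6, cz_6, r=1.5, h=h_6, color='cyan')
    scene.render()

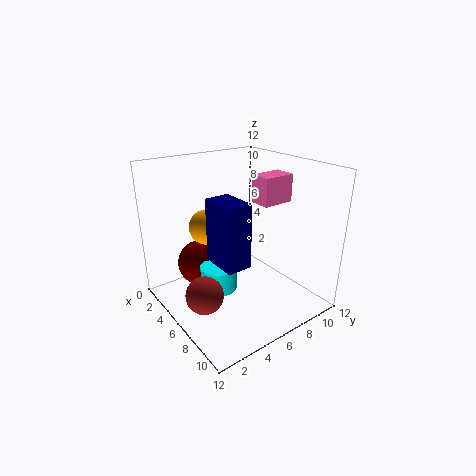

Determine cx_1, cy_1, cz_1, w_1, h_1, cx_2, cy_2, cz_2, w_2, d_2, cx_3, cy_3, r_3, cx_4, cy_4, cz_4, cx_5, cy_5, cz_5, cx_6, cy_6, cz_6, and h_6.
cx_1 = 4, cy_1 = 9, cz_1 = 8, w_1 = 2, h_1 = 2.5, cx_2 = 6, cy_2 = 3, cz_2 = 5, w_2 = 3, d_2 = 2, cx_3 = 7, cy_3 = 2, r_3 = 1.5, cx_4 = 3.5, cy_4 = 4.5, cz_4 = 6.5, cx_5 = 3, cy_5 = 4, cz_5 = 3, cx_6 = 6, cy_6 = 4, cz_6 = 2, h_6 = 2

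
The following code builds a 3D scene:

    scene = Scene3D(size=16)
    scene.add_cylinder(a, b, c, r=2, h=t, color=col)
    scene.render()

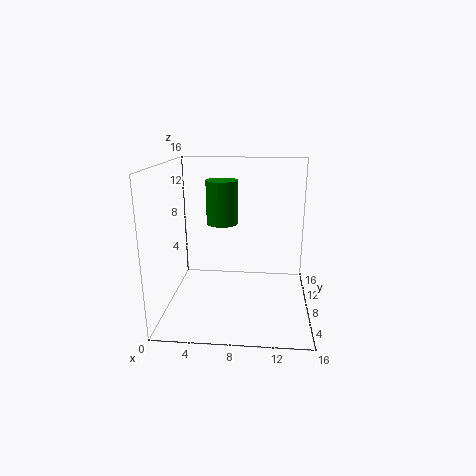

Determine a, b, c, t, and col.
a = 5.5
b = 13.5
c = 8
t = 5.5
col = 'green'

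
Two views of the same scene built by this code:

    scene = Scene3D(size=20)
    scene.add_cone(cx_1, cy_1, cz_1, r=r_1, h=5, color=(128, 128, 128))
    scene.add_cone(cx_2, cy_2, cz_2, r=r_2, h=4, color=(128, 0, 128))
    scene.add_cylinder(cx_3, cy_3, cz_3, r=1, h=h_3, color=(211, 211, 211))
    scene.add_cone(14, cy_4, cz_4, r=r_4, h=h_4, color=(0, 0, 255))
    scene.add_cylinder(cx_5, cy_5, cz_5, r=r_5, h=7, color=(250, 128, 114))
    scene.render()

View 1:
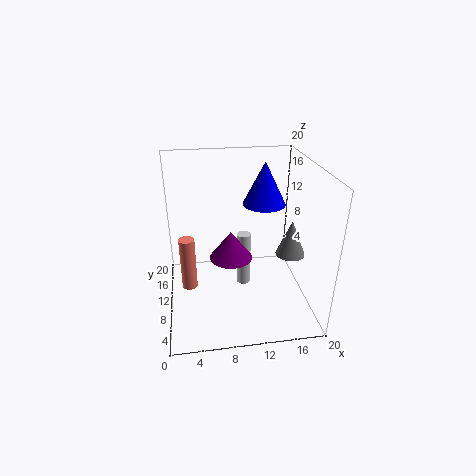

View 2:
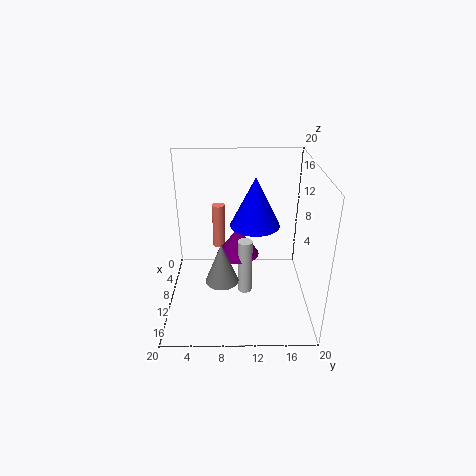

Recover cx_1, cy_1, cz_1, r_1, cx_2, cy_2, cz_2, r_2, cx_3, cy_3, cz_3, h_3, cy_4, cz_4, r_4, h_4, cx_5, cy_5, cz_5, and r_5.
cx_1 = 17
cy_1 = 8
cz_1 = 8
r_1 = 2
cx_2 = 9
cy_2 = 10
cz_2 = 7
r_2 = 3
cx_3 = 11
cy_3 = 11
cz_3 = 2
h_3 = 8
cy_4 = 12
cz_4 = 14
r_4 = 3
h_4 = 6
cx_5 = 3
cy_5 = 7
cz_5 = 5
r_5 = 1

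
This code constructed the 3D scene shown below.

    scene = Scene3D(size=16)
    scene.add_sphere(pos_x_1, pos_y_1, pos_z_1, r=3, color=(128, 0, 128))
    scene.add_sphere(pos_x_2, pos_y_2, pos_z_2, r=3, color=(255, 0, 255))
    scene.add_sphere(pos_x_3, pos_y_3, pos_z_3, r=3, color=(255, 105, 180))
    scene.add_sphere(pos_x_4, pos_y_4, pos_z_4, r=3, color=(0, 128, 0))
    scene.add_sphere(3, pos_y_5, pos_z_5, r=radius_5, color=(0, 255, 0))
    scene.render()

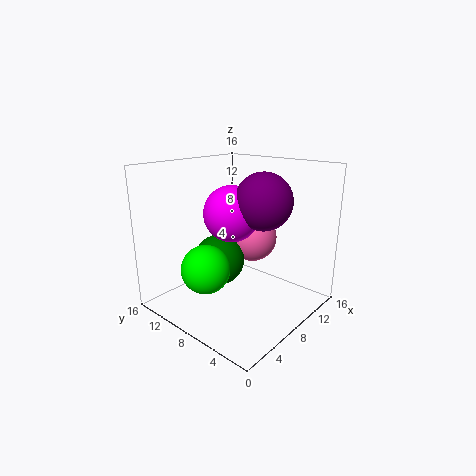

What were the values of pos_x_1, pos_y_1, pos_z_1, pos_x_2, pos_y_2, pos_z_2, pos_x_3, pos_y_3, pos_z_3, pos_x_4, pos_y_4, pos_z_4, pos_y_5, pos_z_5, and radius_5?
pos_x_1 = 8.5, pos_y_1 = 5, pos_z_1 = 12.5, pos_x_2 = 7, pos_y_2 = 8, pos_z_2 = 11, pos_x_3 = 12.5, pos_y_3 = 9.5, pos_z_3 = 6.5, pos_x_4 = 8, pos_y_4 = 11, pos_z_4 = 4.5, pos_y_5 = 8, pos_z_5 = 6, radius_5 = 2.5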